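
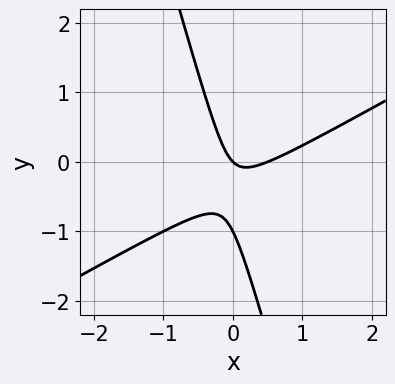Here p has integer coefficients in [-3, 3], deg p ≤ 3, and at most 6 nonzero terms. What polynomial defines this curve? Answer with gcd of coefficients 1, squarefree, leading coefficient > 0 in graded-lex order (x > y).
2*x^2 - 3*x*y - y^2 - x - y

First, deg p = 2. The shape is more complex than any degree-1 curve.
Next, reading off the gridlines: among the integer gridlines, it crosses the y-axis at y ∈ {-1, 0}; one x-axis crossing is at x = 0.
Finally, putting this together gives p.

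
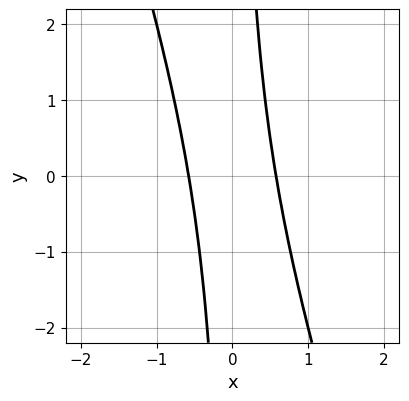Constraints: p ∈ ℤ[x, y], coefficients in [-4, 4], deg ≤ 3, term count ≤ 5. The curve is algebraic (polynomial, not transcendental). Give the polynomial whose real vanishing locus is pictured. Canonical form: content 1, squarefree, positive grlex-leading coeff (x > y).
First, deg p = 2.
Then, against the integer gridlines: no y-intercept at any integer in the box.
Finally, putting this together gives p.

3*x^2 + x*y - 1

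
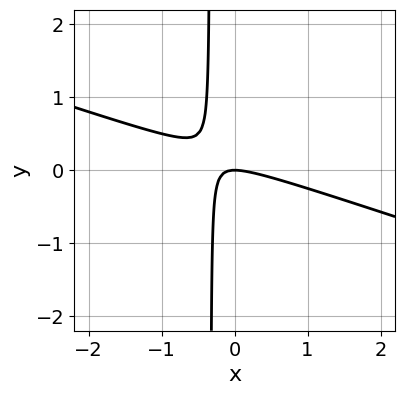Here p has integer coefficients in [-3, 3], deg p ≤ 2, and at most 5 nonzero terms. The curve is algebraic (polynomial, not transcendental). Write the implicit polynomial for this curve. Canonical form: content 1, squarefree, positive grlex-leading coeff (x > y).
x^2 + 3*x*y + y

(a) The degree is 2 — no degree-1 curve has this shape.
(b) Observable constraints: one y-axis crossing is at y = 0; it meets the x-axis at x = 0 (among the integer gridlines).
(c) Putting this together gives p.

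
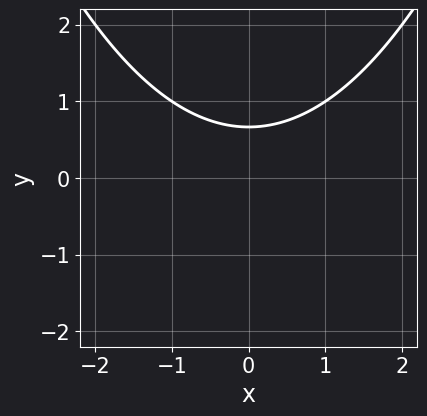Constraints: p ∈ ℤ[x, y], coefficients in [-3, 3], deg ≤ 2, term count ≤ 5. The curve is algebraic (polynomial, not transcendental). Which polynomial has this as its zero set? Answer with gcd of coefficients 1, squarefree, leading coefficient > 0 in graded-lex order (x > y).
1. Degree: the shape is more complex than any degree-1 curve, so deg p = 2.
2. Symmetries: it's symmetric under x → −x, forcing even powers of x.
3. From the axis intercepts and sections: it misses every integer gridline on the x-axis.
4. Together with the visible shape, these determine p as stated.

x^2 - 3*y + 2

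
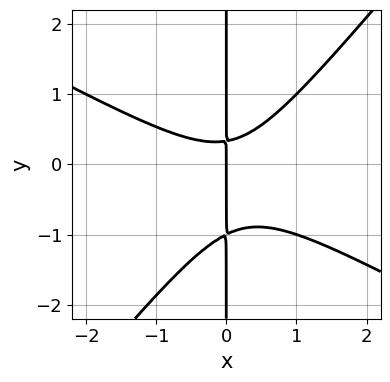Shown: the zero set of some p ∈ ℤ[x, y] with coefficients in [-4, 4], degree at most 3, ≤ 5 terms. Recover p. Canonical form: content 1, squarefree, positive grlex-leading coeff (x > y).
1. The degree is 3 — no degree-2 curve has this shape.
2. From the axis intercepts and sections: the visible y-axis segment lies entirely on the curve; it crosses the x-axis at the gridline x = 0.
3. Solving for integer coefficients yields p as stated.

2*x^3 + 2*x^2*y - 3*x*y^2 - 2*x*y + x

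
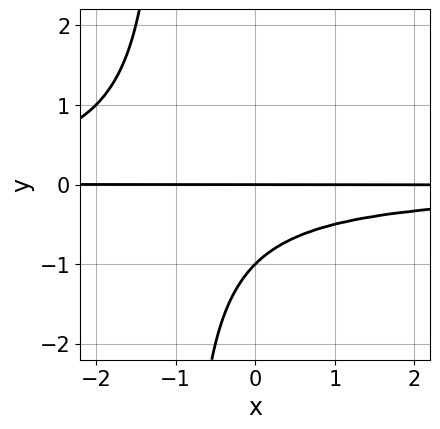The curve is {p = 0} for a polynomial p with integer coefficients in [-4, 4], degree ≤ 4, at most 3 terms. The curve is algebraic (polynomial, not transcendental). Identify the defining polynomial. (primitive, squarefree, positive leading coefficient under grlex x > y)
x*y^2 + y^2 + y

1. deg p = 3. No degree-2 curve has this shape.
2. Reading off the gridlines: every point of the x-axis in the box is on the curve; among the integer gridlines, it crosses the y-axis at y ∈ {-1, 0}.
3. The integer polynomial consistent with all of this is the stated p.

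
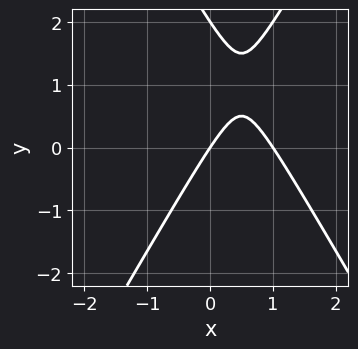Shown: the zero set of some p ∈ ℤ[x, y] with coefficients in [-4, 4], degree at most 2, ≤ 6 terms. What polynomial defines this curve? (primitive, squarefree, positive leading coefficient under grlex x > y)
3*x^2 - y^2 - 3*x + 2*y

First, the degree is 2 — no degree-1 curve has this shape.
Next, observable constraints: among the integer gridlines, it crosses the x-axis at x ∈ {0, 1}; among the integer gridlines, it crosses the y-axis at y ∈ {0, 2}.
Finally, assembling these constraints gives the stated polynomial.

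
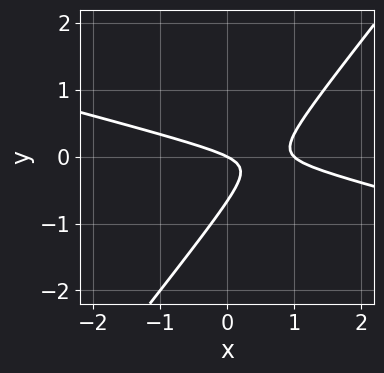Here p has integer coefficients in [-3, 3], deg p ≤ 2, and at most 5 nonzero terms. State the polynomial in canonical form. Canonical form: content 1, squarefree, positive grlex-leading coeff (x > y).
First, the degree is 2 — the shape is more complex than any degree-1 curve.
Then, checking where it meets the axes: among the integer gridlines, it crosses the x-axis at x ∈ {0, 1}; one y-axis crossing is at y = 0.
Finally, these observations pin down the coefficients.

x^2 + 3*x*y - 3*y^2 - x - 2*y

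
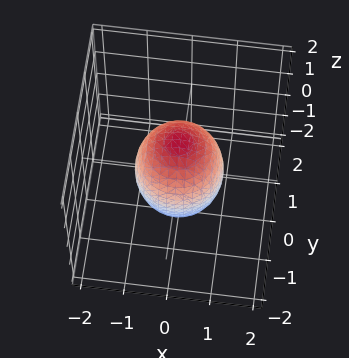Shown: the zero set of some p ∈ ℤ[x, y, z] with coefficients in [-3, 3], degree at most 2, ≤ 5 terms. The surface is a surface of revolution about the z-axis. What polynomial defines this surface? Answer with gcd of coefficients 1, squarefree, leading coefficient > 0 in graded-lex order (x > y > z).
1. deg p = 2.
2. Symmetries: rotational symmetry about the z-axis ⇒ p depends on x, y only through x² + y².
3. From the axis intercepts and sections: among the integer gridlines, it crosses the x-axis at x ∈ {-1, 1}; the y-axis gridline crossings are at y ∈ {-1, 1}; a circular section at z = 1 has radius between 0 and 1.
4. Matching integer coefficients to the picture gives p.

2*x^2 + 2*y^2 + z^2 - 2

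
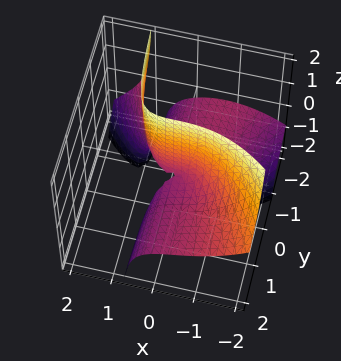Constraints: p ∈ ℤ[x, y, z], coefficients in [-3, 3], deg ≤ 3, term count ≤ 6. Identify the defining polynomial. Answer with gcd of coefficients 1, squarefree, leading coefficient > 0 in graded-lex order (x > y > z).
1. Degree: a generic line meets the surface in up to 3 points, so deg p = 3.
2. Observable constraints: it meets the y-axis at y = 0 (among the integer gridlines); one x-axis crossing is at x = 0; every point of the z-axis in the box is on the surface.
3. Solving for integer coefficients yields p as stated.

x^3 - 2*x*y*z + 2*y*z + y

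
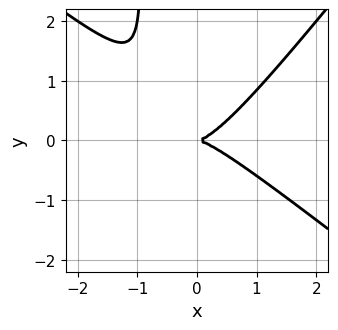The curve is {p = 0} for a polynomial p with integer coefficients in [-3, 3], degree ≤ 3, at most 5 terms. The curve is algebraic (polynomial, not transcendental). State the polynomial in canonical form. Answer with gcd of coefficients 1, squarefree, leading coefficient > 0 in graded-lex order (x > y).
2*x^3 + x^2*y - 2*x*y^2 - 2*y^2

deg p = 3.
From the axis intercepts and sections: it meets the y-axis at y = 0 (among the integer gridlines); it meets the x-axis at x = 0 (among the integer gridlines).
Putting this together gives p.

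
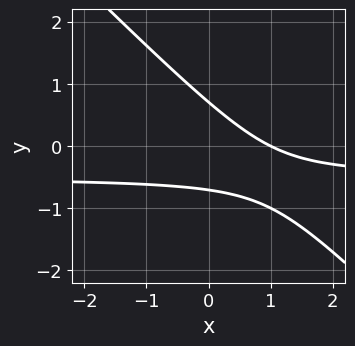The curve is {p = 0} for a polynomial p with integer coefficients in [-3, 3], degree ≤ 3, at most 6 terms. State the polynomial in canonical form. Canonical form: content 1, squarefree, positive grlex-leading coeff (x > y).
First, degree: the shape is more complex than any degree-1 curve, so deg p = 2.
Then, from the axis intercepts and sections: it meets the x-axis at x = 1 (among the integer gridlines).
Finally, putting this together gives p.

2*x*y + 2*y^2 + x - 1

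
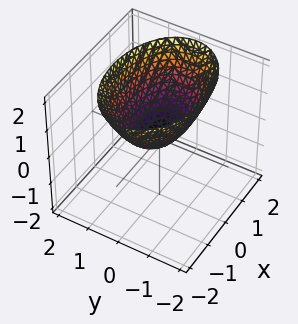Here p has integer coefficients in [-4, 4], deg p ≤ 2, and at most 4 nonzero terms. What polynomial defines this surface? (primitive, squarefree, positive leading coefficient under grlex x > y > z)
x^2 + 2*y^2 - 2*z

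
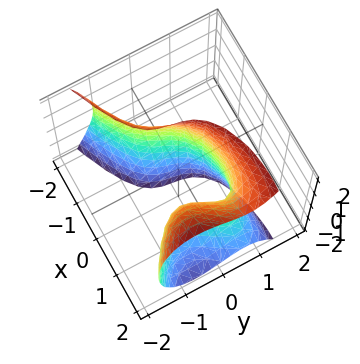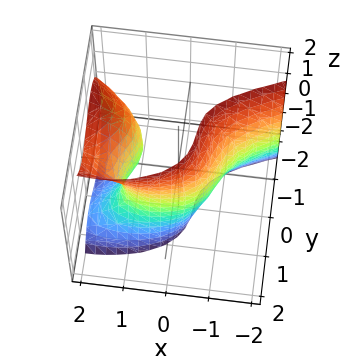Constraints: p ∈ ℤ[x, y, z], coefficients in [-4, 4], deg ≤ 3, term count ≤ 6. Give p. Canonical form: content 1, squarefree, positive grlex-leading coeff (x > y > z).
x*z^2 - 3*y^3 - 2*x^2 + 2*x*y + 2

(a) The degree is 3 — no degree-2 surface has this shape.
(b) Reading off the gridlines: the x-axis gridline crossings are at x ∈ {-1, 1}; the surface avoids every integer z-axis point in the box.
(c) Fitting integer coefficients to these (and the overall shape) gives p.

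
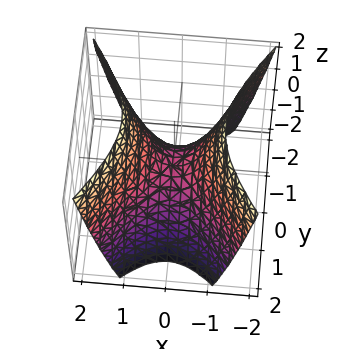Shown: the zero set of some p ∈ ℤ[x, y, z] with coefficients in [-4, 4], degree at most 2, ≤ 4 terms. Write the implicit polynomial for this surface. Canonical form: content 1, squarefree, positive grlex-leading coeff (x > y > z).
3*x^2 - 2*y^2 - 2*z

Degree: a saddle surface; a quadric, so deg p = 2.
Symmetries: the y ↦ −y reflection is a symmetry, so y appears only in even powers; it's symmetric under x → −x, forcing even powers of x.
Observable constraints: it meets the y-axis at y = 0 (among the integer gridlines); it meets the x-axis at x = 0 (among the integer gridlines); one z-axis crossing is at z = 0.
Assembling these constraints gives the stated polynomial.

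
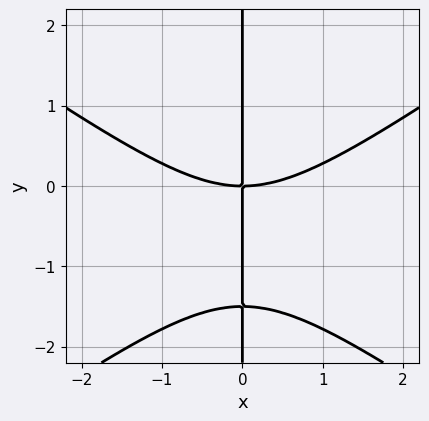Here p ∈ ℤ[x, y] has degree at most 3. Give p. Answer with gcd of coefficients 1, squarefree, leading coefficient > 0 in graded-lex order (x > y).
1. deg p = 3.
2. From the visible intercepts: the visible y-axis segment lies entirely on the curve; it crosses the x-axis at the gridline x = 0.
3. Assembling these constraints gives the stated polynomial.

x^3 - 2*x*y^2 - 3*x*y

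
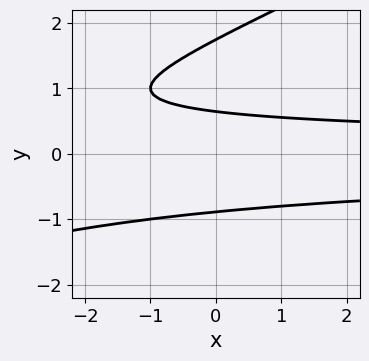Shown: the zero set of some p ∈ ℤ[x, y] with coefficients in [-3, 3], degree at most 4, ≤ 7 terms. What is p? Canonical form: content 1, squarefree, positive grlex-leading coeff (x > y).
(a) Degree: a generic line meets the curve in up to 3 points, so deg p = 3.
(b) Against the integer gridlines: the curve avoids every integer x-axis point in the box.
(c) Putting this together gives p.

x*y^2 - 2*y^3 + 3*y^2 + 2*y - 2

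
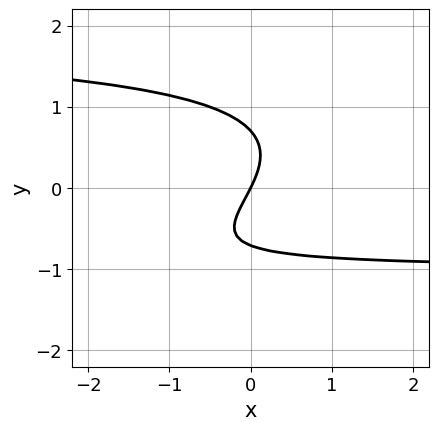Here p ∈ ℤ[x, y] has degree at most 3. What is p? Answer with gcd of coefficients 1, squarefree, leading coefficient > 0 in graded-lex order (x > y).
x*y^2 - 2*y^3 - x*y - 2*x + y

1. The degree is 3 — a generic line meets the curve in up to 3 points.
2. From the visible intercepts: it meets the x-axis at x = 0 (among the integer gridlines); it crosses the y-axis at the gridline y = 0.
3. The integer polynomial consistent with all of this is the stated p.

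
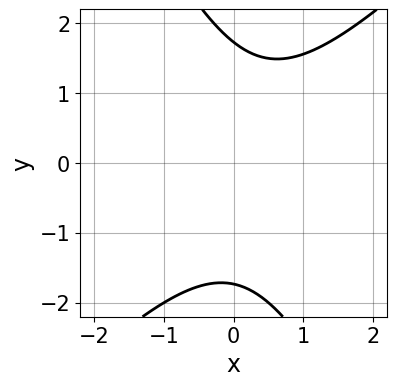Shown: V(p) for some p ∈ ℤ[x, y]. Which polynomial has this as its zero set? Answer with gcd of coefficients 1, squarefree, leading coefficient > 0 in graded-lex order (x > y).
First, deg p = 2.
Next, against the integer gridlines: the curve avoids every integer x-axis point in the box.
Finally, matching integer coefficients to the picture gives p.

2*x^2 - x*y - y^2 - x + 3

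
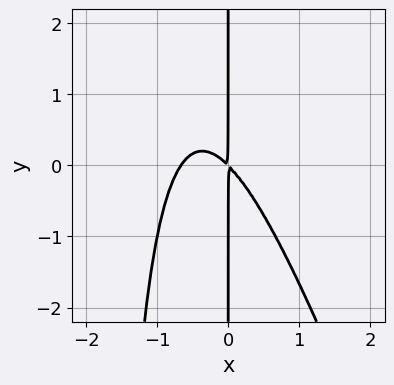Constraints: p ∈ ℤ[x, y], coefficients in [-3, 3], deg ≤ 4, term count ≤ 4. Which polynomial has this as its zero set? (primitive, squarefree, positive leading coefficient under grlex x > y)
deg p = 3. No degree-2 curve has this shape.
Reading off the gridlines: every point of the y-axis in the box is on the curve.
Together with the visible shape, these determine p as stated.

3*x^3 + x^2*y + 2*x^2 + 2*x*y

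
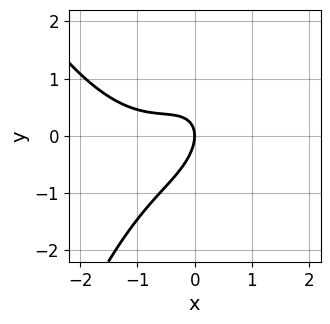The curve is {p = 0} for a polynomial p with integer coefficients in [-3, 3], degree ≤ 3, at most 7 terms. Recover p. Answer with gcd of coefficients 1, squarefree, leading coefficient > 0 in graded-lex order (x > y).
deg p = 3. A generic line meets the curve in up to 3 points.
Reading off the gridlines: one x-axis crossing is at x = 0; it meets the y-axis at y = 0 (among the integer gridlines).
Together with the visible shape, these determine p as stated.

2*x^3 + 3*x^2 - 3*x*y + 3*y^2 + 3*x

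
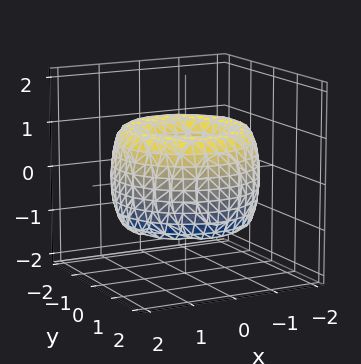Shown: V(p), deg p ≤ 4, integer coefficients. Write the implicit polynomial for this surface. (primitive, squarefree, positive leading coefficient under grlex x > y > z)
x^4 + 2*x^2*y^2 + y^4 - 3*x^2 - 3*y^2 + z^2 + 1

The degree is 4 — no degree-3 surface has this shape.
Symmetries: rotational symmetry about the z-axis ⇒ p depends on x, y only through x² + y².
From the axis intercepts and sections: it misses every integer gridline on the z-axis; a circular section at z = 0 has radius between 0 and 1.
The integer polynomial consistent with all of this is the stated p.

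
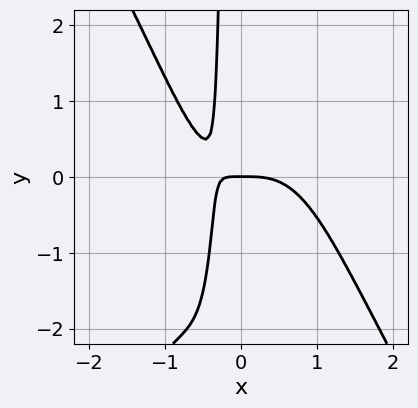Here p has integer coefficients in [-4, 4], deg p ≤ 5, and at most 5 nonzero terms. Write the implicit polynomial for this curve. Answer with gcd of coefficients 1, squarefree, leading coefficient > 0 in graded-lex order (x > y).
3*x^4 - x^2*y^2 + x^2*y + 3*x*y + y

Degree: a generic line meets the curve in up to 4 points, so deg p = 4.
From the visible intercepts: it meets the x-axis at x = 0 (among the integer gridlines); it crosses the y-axis at the gridline y = 0.
The integer polynomial consistent with all of this is the stated p.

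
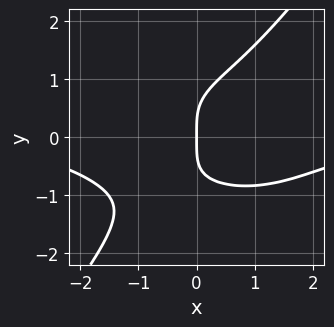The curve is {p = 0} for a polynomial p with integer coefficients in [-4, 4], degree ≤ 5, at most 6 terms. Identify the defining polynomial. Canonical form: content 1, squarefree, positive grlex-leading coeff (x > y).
(a) deg p = 4.
(b) From the axis intercepts and sections: it meets the x-axis at x = 0 (among the integer gridlines); it meets the y-axis at y = 0 (among the integer gridlines).
(c) Solving for integer coefficients yields p as stated.

x^3*y + 2*x*y^3 - 2*y^4 + 3*x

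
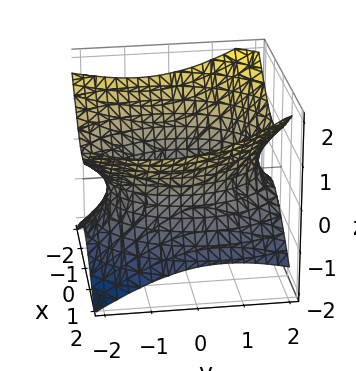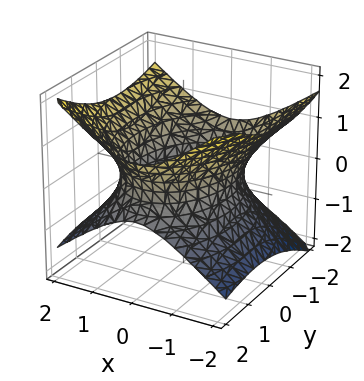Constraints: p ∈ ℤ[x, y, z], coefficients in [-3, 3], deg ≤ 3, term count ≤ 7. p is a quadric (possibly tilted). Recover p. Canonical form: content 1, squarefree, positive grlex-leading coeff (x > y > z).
2*x^2 + y^2 + y*z - 3*z^2 - 3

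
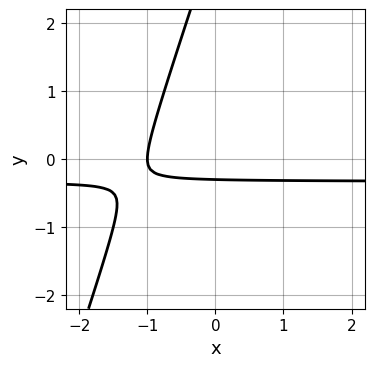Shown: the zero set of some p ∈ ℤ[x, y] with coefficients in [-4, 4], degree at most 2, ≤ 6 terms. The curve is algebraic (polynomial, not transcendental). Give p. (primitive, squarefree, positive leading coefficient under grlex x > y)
1. Degree: no degree-1 curve has this shape, so deg p = 2.
2. From the visible intercepts: it meets the x-axis at x = -1 (among the integer gridlines).
3. Putting this together gives p.

3*x*y - y^2 + x + 3*y + 1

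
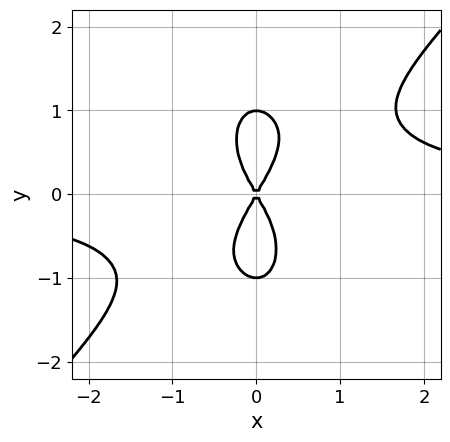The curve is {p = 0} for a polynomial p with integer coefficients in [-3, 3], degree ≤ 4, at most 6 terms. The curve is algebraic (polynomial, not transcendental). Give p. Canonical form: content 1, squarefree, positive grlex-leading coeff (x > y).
3*x^3*y - 2*x^2*y^2 - y^4 - 3*x^2 + y^2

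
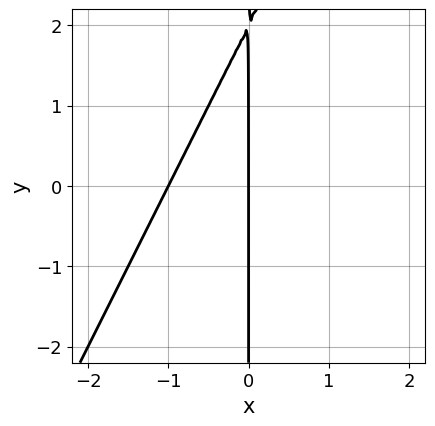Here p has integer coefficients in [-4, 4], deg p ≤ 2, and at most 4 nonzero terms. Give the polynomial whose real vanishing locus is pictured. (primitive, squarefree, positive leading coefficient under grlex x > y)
Degree: a generic line meets the curve in up to 2 points, so deg p = 2.
From the visible intercepts: every point of the y-axis in the box is on the curve; the x-axis gridline crossings are at x ∈ {-1, 0}.
Putting this together gives p.

2*x^2 - x*y + 2*x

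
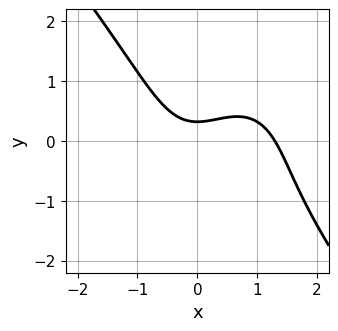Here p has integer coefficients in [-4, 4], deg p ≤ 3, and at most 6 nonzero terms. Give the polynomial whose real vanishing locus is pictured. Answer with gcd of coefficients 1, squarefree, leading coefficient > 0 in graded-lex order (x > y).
2*x^3 + y^3 - 2*x^2 + 3*y - 1

The degree is 3 — no degree-2 curve has this shape.
The integer polynomial consistent with all of this is the stated p.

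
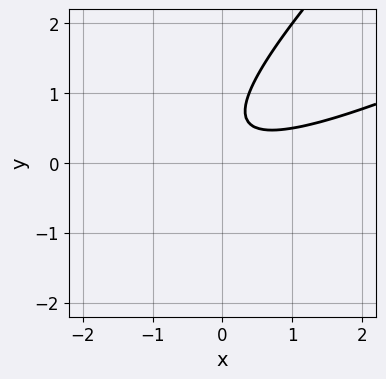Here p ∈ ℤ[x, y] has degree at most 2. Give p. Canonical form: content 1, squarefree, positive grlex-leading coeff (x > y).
x^2 - 3*x*y + 2*y^2 - 2*y + 1

Degree: the shape is more complex than any degree-1 curve, so deg p = 2.
From the axis intercepts and sections: the curve avoids every integer x-axis point in the box; it misses every integer gridline on the y-axis.
Solving for integer coefficients yields p as stated.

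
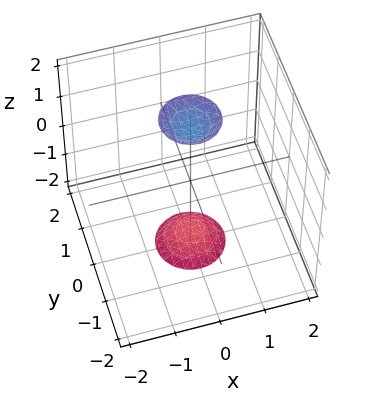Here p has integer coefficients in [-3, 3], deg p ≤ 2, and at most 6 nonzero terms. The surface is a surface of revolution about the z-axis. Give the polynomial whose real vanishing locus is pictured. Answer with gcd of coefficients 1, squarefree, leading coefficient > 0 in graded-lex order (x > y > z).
3*x^2 + 3*y^2 - z^2 + 3

First, the picture has 2 separate pieces.
Next, degree: a generic line meets the surface in up to 2 points, so deg p = 2.
Then, by symmetry, every cross-section ⟂ z is a circle, so x, y appear only via x² + y².
Then, from the visible intercepts: the surface avoids every integer x-axis point in the box; it misses every integer gridline on the y-axis; a circular section at z = -2 has radius between 0 and 1.
Finally, putting this together gives p.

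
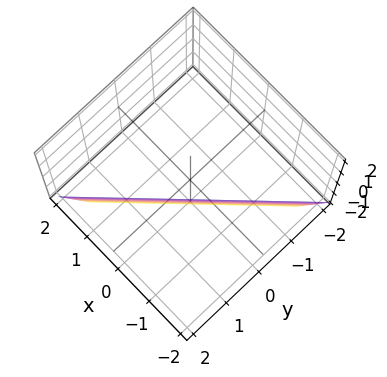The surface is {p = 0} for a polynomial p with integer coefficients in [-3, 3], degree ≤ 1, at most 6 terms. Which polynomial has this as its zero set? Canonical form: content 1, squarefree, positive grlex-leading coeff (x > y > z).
3*x - 3*y + z + 2

First, deg p = 1. Every cross-section is a straight line — this is a plane.
Then, observable constraints: it crosses the z-axis at the gridline z = -2.
Finally, fitting integer coefficients to these (and the overall shape) gives p.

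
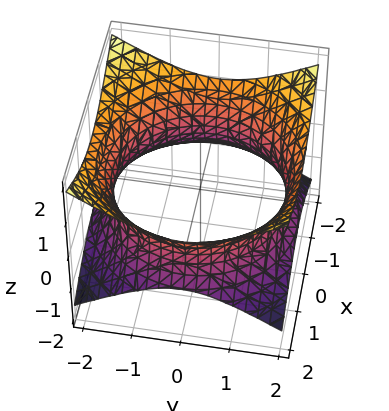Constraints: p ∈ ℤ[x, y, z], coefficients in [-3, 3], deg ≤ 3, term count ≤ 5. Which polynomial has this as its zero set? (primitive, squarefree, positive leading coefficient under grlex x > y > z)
x^2 + y^2 - 2*z^2 - 3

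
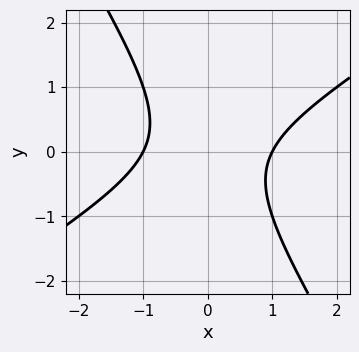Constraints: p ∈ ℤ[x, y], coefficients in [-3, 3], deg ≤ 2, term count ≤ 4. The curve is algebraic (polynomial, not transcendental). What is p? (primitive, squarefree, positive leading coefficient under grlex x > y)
x^2 - x*y - y^2 - 1

The degree is 2 — the shape is more complex than any degree-1 curve.
Against the integer gridlines: among the integer gridlines, it crosses the x-axis at x ∈ {-1, 1}; the curve avoids every integer y-axis point in the box.
Together with the visible shape, these determine p as stated.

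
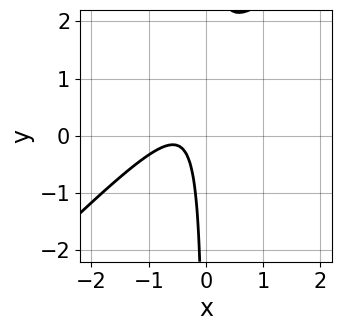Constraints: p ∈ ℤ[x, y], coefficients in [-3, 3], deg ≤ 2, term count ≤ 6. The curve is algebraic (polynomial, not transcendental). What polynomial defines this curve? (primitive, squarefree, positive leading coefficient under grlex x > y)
deg p = 2. A generic line meets the curve in up to 2 points.
Observable constraints: no x-intercept at any integer in the box; no y-intercept at any integer in the box.
Assembling these constraints gives the stated polynomial.

3*x^2 - 3*x*y + 3*x + 1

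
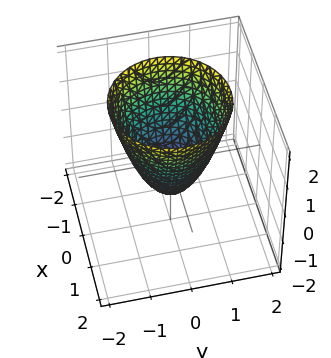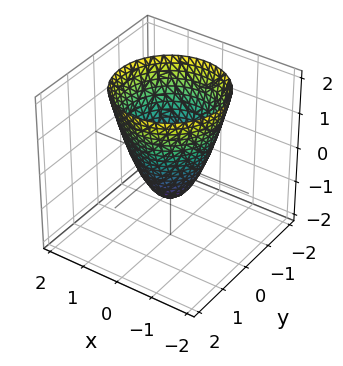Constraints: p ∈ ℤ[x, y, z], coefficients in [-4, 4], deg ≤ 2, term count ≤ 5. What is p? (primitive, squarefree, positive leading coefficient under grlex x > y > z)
(a) Degree: a generic line meets the surface in up to 2 points, so deg p = 2.
(b) Symmetries: the z-axis is an axis of rotation, so x and y enter only as x² + y².
(c) From the axis intercepts and sections: one z-axis crossing is at z = -1; a circular section at z = 2 has radius between 1 and 2.
(d) Matching integer coefficients to the picture gives p.

3*x^2 + 3*y^2 - 2*z - 2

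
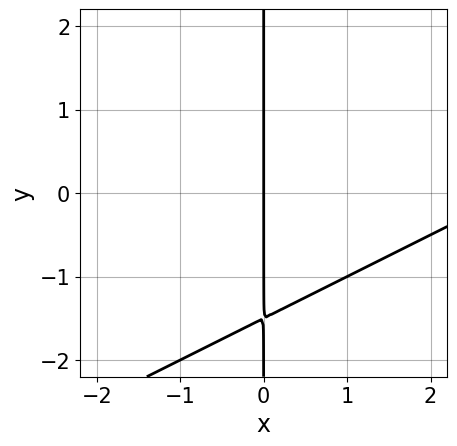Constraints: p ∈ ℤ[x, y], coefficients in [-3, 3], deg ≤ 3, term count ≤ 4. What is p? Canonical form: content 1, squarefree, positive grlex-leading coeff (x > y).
The degree is 2 — the shape is more complex than any degree-1 curve.
From the axis intercepts and sections: every point of the y-axis in the box is on the curve; one x-axis crossing is at x = 0.
The integer polynomial consistent with all of this is the stated p.

x^2 - 2*x*y - 3*x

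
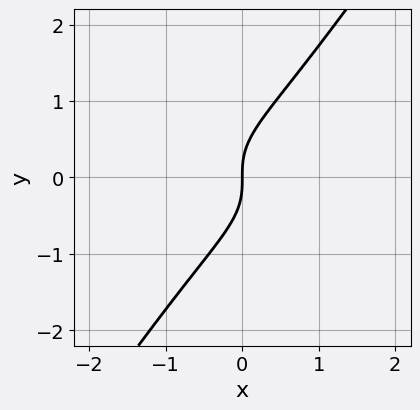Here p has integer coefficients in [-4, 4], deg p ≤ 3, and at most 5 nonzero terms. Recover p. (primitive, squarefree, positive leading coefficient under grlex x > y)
The degree is 3 — no degree-2 curve has this shape.
Checking where it meets the axes: it meets the x-axis at x = 0 (among the integer gridlines); one y-axis crossing is at y = 0.
These observations pin down the coefficients.

2*x^2*y + 3*x*y^2 - 3*y^3 + 3*x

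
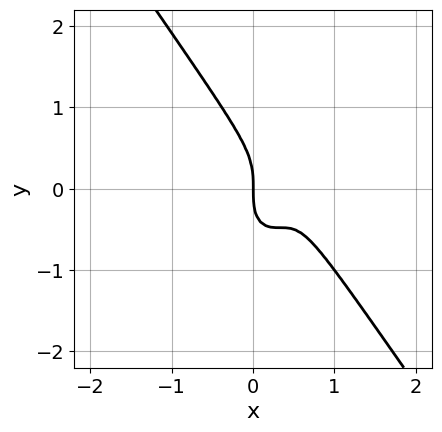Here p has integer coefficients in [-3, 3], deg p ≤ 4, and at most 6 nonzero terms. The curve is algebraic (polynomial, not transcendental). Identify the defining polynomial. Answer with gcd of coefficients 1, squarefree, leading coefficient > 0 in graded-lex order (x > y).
(a) Degree: no degree-2 curve has this shape, so deg p = 3.
(b) From the visible intercepts: it crosses the y-axis at the gridline y = 0; one x-axis crossing is at x = 0.
(c) Solving for integer coefficients yields p as stated.

3*x^3 + y^3 - 3*x^2 + x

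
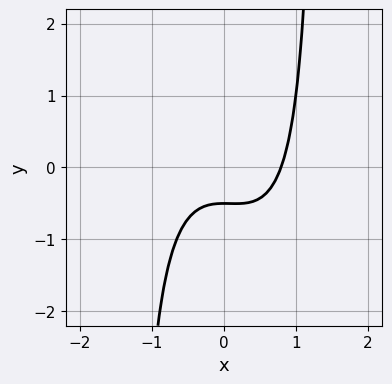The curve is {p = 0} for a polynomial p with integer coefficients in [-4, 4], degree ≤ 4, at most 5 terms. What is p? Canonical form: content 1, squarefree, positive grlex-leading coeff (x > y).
2*x^3 + x^2*y - 2*y - 1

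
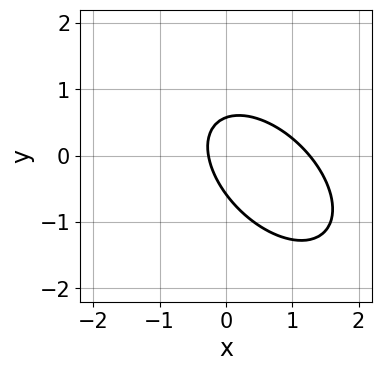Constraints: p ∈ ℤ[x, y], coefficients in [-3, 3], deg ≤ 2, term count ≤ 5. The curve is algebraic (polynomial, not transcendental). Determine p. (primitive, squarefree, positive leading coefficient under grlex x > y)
3*x^2 + 3*x*y + 3*y^2 - 3*x - 1

(a) deg p = 2. No degree-1 curve has this shape.
(b) Putting this together gives p.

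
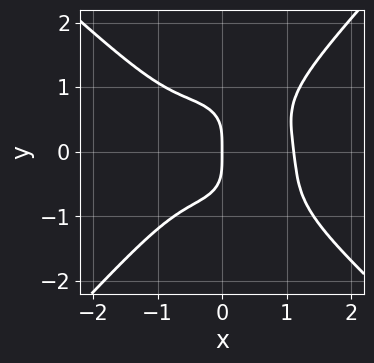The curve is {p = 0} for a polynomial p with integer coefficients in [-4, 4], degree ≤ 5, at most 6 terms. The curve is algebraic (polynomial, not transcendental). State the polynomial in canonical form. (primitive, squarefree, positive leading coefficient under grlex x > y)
3*x^4 + x^3*y - 3*y^4 - x^2 - 3*x

The degree is 4 — a generic line meets the curve in up to 4 points.
From the visible intercepts: it crosses the x-axis at the gridline x = 0; one y-axis crossing is at y = 0.
Solving for integer coefficients yields p as stated.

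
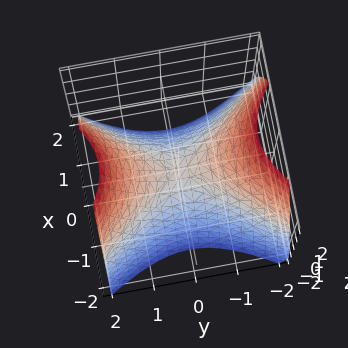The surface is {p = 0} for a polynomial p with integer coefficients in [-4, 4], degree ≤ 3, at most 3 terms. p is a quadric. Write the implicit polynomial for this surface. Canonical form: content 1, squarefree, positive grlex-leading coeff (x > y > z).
3*x^2 - 2*y^2 + 3*z

deg p = 2. A saddle surface; a quadric.
Symmetries: mirror symmetry y ↦ −y ⇒ only even powers of y; mirror symmetry x ↦ −x ⇒ only even powers of x.
Checking where it meets the axes: one z-axis crossing is at z = 0; it crosses the x-axis at the gridline x = 0; it crosses the y-axis at the gridline y = 0.
Matching integer coefficients to the picture gives p.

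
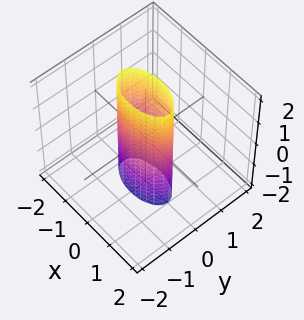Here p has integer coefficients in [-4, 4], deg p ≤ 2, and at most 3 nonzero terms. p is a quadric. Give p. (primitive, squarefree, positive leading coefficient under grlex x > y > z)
(a) deg p = 2.
(b) Symmetries: the y ↦ −y reflection is a symmetry, so y appears only in even powers; the z ↦ −z reflection is a symmetry, so z appears only in even powers; the x ↦ −x reflection is a symmetry, so x appears only in even powers.
(c) From the visible intercepts: among the integer gridlines, it crosses the x-axis at x ∈ {-1, 1}; it misses every integer gridline on the z-axis.
(d) Assembling these constraints gives the stated polynomial.

x^2 + 3*y^2 - 1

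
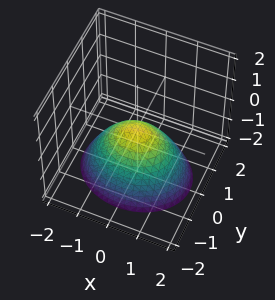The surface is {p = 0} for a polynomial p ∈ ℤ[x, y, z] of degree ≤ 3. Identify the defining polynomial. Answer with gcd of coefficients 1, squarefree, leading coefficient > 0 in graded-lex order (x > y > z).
(a) The degree is 2 — a single bowl opening along one axis; a quadric.
(b) Symmetries: mirror symmetry y ↦ −y ⇒ only even powers of y; the x ↦ −x reflection is a symmetry, so x appears only in even powers.
(c) Against the integer gridlines: it crosses the z-axis at the gridline z = 0; it crosses the y-axis at the gridline y = 0.
(d) The integer polynomial consistent with all of this is the stated p.

2*x^2 + 3*y^2 + 3*z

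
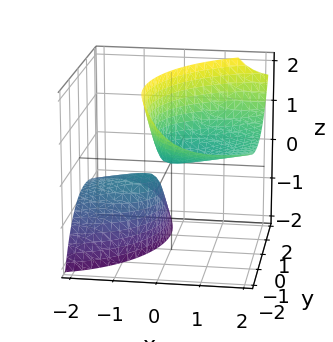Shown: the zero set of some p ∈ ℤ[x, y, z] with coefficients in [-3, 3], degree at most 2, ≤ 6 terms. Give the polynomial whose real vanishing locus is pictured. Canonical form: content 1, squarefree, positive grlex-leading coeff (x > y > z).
x^2 - 3*x*z + y^2 + y*z - z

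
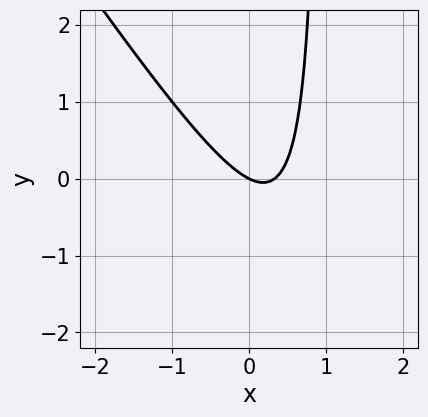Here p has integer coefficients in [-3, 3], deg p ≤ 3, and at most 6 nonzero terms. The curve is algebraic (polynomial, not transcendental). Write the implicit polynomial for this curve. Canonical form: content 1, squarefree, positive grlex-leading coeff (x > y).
3*x^2 + 2*x*y - x - 2*y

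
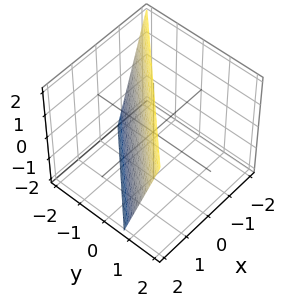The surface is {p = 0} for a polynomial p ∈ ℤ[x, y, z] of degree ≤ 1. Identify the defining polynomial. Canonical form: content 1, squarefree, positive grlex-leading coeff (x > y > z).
First, deg p = 1. The surface is flat (a plane).
Then, checking where it meets the axes: one z-axis crossing is at z = 2.
Finally, the integer polynomial consistent with all of this is the stated p.

3*x - 3*y + z - 2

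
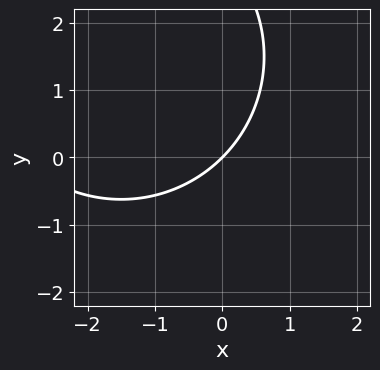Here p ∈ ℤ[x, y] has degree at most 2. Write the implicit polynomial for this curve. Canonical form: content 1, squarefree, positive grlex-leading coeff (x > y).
Degree: the shape is more complex than any degree-1 curve, so deg p = 2.
From the visible intercepts: it crosses the x-axis at the gridline x = 0; one y-axis crossing is at y = 0.
Putting this together gives p.

x^2 + y^2 + 3*x - 3*y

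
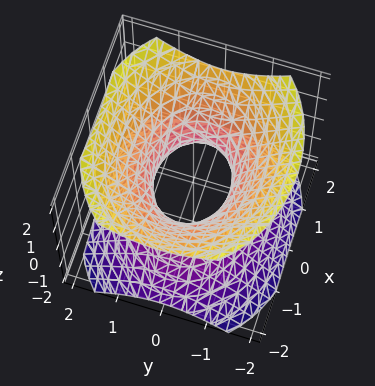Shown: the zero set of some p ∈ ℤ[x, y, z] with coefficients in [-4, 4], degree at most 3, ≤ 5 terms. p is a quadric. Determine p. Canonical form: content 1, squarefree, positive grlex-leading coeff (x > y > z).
2*x^2 + 3*y^2 - 3*z^2 - 2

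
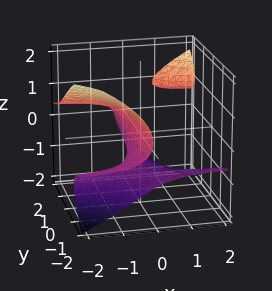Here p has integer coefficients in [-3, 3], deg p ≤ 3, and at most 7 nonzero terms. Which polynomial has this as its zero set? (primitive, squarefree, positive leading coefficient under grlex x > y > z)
3*x*y*z - 3*z^3 - 3*x + z - 1

(a) I count 2 distinct pieces. Treating them together as one polynomial.
(b) Degree: no degree-2 surface has this shape, so deg p = 3.
(c) Checking where it meets the axes: no y-intercept at any integer in the box.
(d) Matching integer coefficients to the picture gives p.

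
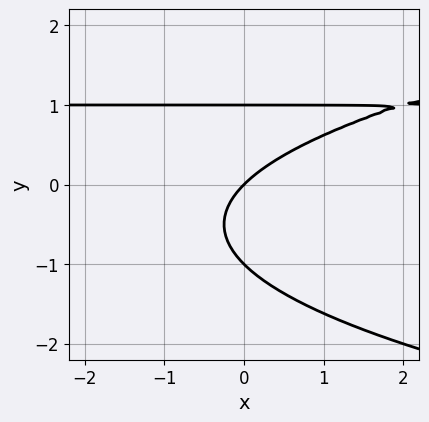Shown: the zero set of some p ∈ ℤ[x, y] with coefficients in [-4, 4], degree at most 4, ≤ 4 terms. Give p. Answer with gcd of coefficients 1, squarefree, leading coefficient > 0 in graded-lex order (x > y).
y^3 - x*y + x - y

(a) Degree: the shape is more complex than any degree-2 curve, so deg p = 3.
(b) Checking where it meets the axes: among the integer gridlines, it crosses the y-axis at y ∈ {-1, 0, 1}; it meets the x-axis at x = 0 (among the integer gridlines).
(c) Fitting integer coefficients to these (and the overall shape) gives p.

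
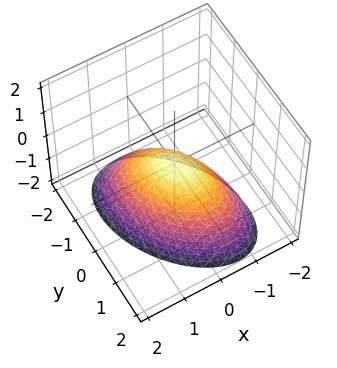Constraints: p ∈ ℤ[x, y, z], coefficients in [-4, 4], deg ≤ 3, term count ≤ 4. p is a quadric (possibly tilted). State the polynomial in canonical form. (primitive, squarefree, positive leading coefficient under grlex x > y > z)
3*x^2 + 2*x*y + 2*y^2 + 3*z

deg p = 2.
Observable constraints: one z-axis crossing is at z = 0; one y-axis crossing is at y = 0; it meets the x-axis at x = 0 (among the integer gridlines).
The integer polynomial consistent with all of this is the stated p.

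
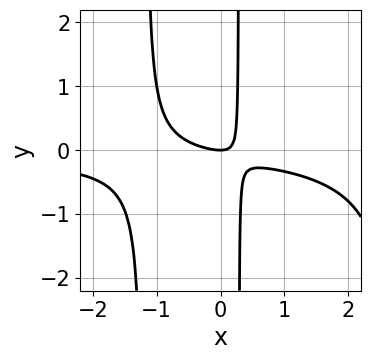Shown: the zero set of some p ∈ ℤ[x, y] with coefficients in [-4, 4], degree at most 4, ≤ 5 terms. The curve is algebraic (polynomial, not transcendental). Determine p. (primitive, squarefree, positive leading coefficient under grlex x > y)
The degree is 4 — no degree-3 curve has this shape.
From the axis intercepts and sections: it meets the x-axis at x = 0 (among the integer gridlines); it crosses the y-axis at the gridline y = 0.
Together with the visible shape, these determine p as stated.

x^3*y - 2*x^2*y - x^2 - 3*x*y + y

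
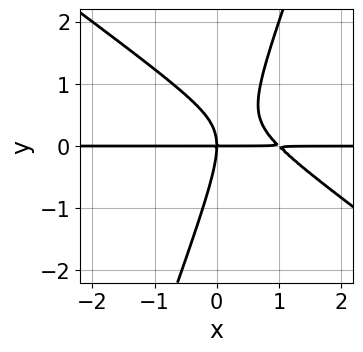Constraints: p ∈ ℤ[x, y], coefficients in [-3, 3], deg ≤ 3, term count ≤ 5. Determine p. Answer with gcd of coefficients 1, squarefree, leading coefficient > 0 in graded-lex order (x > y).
(a) deg p = 3. The shape is more complex than any degree-2 curve.
(b) Checking where it meets the axes: one y-axis crossing is at y = 0; every point of the x-axis in the box is on the curve.
(c) Putting this together gives p.

2*x^2*y + 2*x*y^2 - y^3 - 2*x*y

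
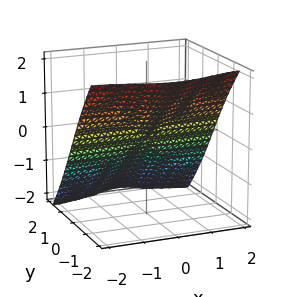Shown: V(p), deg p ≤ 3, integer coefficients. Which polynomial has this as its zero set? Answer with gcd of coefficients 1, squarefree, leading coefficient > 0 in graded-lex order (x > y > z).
3*x^2*y + 2*x^2*z + 2*y^3 + 2*y^2*z

(a) The degree is 3 — the shape is more complex than any degree-2 surface.
(b) Checking where it meets the axes: every point of the z-axis in the box is on the surface; the visible x-axis segment lies entirely on the surface.
(c) These observations pin down the coefficients.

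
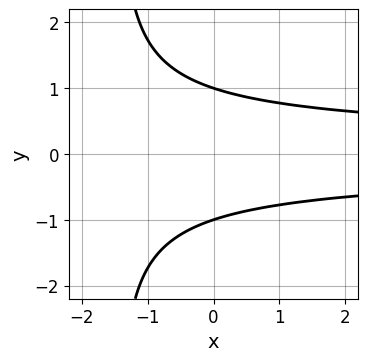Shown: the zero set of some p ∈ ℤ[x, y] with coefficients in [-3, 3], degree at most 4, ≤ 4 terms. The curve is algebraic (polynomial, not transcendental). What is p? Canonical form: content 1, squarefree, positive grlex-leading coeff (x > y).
2*x*y^2 + 3*y^2 - 3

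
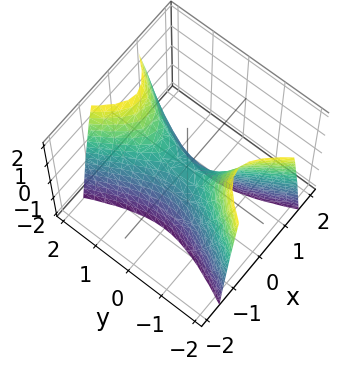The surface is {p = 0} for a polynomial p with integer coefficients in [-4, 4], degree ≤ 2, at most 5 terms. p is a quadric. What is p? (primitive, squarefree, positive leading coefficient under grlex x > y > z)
First, the degree is 2 — a saddle surface; a quadric.
Then, symmetries: the y ↦ −y reflection is a symmetry, so y appears only in even powers; it's symmetric under x → −x, forcing even powers of x.
Next, from the visible intercepts: it meets the y-axis at y = 0 (among the integer gridlines); it crosses the x-axis at the gridline x = 0.
Finally, matching integer coefficients to the picture gives p.

3*x^2 - y^2 + z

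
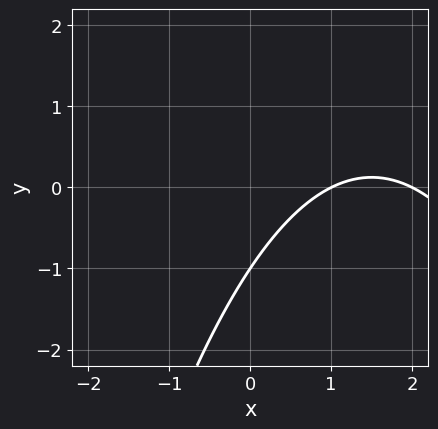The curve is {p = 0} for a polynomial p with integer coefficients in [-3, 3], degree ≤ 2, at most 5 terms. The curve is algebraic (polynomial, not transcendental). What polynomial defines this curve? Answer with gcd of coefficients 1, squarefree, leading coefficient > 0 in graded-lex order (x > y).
x^2 - 3*x + 2*y + 2

1. The degree is 2 — a generic line meets the curve in up to 2 points.
2. Reading off the gridlines: it meets the y-axis at y = -1 (among the integer gridlines); the x-axis gridline crossings are at x ∈ {1, 2}.
3. Assembling these constraints gives the stated polynomial.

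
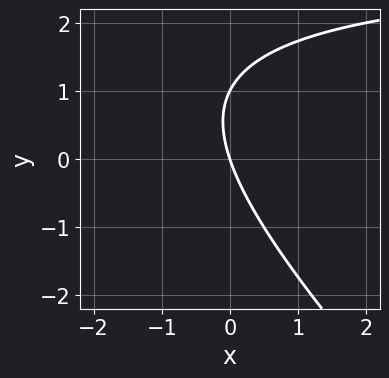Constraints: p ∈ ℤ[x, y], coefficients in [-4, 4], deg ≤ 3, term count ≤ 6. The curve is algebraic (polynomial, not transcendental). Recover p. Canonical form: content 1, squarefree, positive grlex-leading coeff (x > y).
The degree is 2 — a generic line meets the curve in up to 2 points.
Reading off the gridlines: it crosses the x-axis at the gridline x = 0; the y-axis gridline crossings are at y ∈ {0, 1}.
These observations pin down the coefficients.

x*y + y^2 - 3*x - y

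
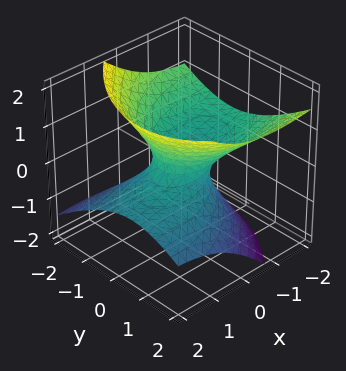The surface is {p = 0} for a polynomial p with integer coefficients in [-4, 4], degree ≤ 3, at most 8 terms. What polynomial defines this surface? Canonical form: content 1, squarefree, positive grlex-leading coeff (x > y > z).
x^2 - x*y + 3*x*z + 2*y^2 - 3*z^2 - 1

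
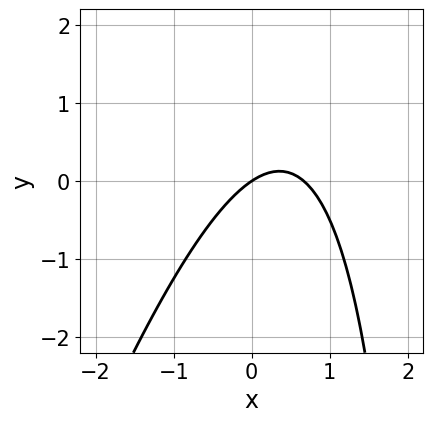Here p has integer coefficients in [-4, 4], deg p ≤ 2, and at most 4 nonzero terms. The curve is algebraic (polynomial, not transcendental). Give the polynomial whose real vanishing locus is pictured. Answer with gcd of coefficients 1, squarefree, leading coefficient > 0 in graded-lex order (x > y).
3*x^2 - x*y - 2*x + 3*y

1. The degree is 2 — the shape is more complex than any degree-1 curve.
2. From the visible intercepts: it crosses the x-axis at the gridline x = 0; one y-axis crossing is at y = 0.
3. The integer polynomial consistent with all of this is the stated p.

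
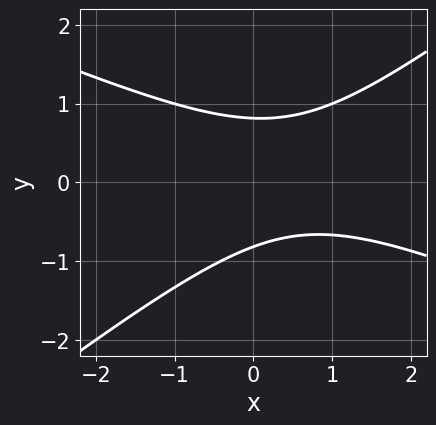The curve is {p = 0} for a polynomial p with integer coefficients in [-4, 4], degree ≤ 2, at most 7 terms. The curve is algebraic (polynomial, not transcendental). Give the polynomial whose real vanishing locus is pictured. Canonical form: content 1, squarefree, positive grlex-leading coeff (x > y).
(a) The degree is 2 — a generic line meets the curve in up to 2 points.
(b) Checking where it meets the axes: the curve avoids every integer x-axis point in the box.
(c) Together with the visible shape, these determine p as stated.

x^2 + x*y - 3*y^2 - x + 2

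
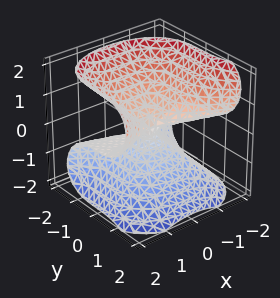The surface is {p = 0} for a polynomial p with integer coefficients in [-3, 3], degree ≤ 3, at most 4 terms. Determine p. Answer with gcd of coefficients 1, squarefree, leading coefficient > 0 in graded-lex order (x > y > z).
1. The degree is 3 — the shape is more complex than any degree-2 surface.
2. Observable constraints: it crosses the z-axis at the gridline z = 0; the visible x-axis segment lies entirely on the surface.
3. Fitting integer coefficients to these (and the overall shape) gives p.

x^2*z - y^3 - z^3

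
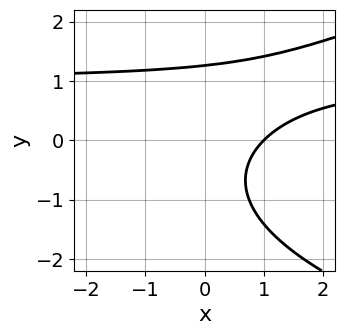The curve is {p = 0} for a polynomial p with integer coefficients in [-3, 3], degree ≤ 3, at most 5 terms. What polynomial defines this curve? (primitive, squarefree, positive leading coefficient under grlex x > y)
First, the degree is 3 — the shape is more complex than any degree-2 curve.
Then, from the axis intercepts and sections: it crosses the x-axis at the gridline x = 1.
Finally, assembling these constraints gives the stated polynomial.

y^3 - 2*x*y + 2*x - 2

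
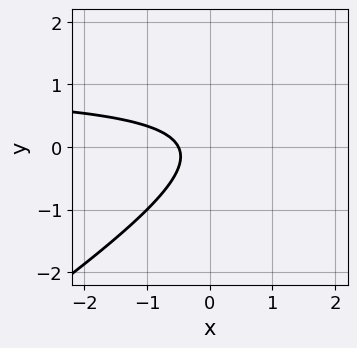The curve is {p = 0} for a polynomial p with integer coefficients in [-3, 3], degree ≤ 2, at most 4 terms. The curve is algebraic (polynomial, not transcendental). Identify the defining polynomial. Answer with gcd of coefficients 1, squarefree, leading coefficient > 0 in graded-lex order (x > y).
First, the degree is 2 — a generic line meets the curve in up to 2 points.
Then, against the integer gridlines: the curve avoids every integer y-axis point in the box.
Finally, assembling these constraints gives the stated polynomial.

2*x*y - 3*y^2 - 2*x - 1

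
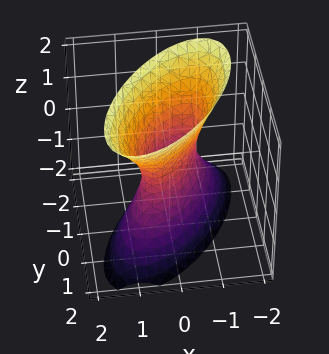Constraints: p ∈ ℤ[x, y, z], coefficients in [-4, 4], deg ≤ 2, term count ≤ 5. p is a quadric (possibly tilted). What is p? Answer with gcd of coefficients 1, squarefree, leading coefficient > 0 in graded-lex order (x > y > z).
3*x^2 - 3*x*y + 2*y^2 - z^2 - 1

1. Degree: no degree-1 surface has this shape, so deg p = 2.
2. Reading off the gridlines: no z-intercept at any integer in the box.
3. Solving for integer coefficients yields p as stated.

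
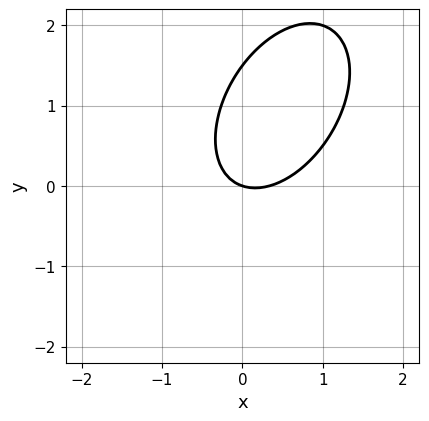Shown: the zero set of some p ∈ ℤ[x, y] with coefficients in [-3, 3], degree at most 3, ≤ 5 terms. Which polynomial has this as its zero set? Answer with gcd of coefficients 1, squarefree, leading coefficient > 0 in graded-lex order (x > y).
3*x^2 - 2*x*y + 2*y^2 - x - 3*y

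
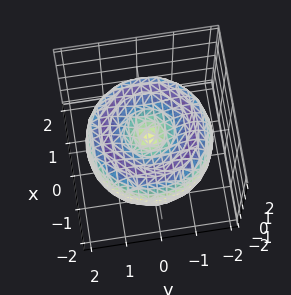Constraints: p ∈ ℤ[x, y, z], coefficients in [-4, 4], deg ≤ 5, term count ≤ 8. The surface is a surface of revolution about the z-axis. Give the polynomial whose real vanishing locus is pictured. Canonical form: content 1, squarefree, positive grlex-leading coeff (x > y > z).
(a) The degree is 4 — no degree-3 surface has this shape.
(b) By symmetry, the surface is invariant under rotation about z: p = q(x² + y², z).
(c) From the axis intercepts and sections: a circular section at z = 0 has radius between 1 and 2; it crosses the y-axis at the gridline y = 0.
(d) Putting this together gives p.

x^4 + 2*x^2*y^2 + y^4 - 3*x^2 - 3*y^2 + 2*z^2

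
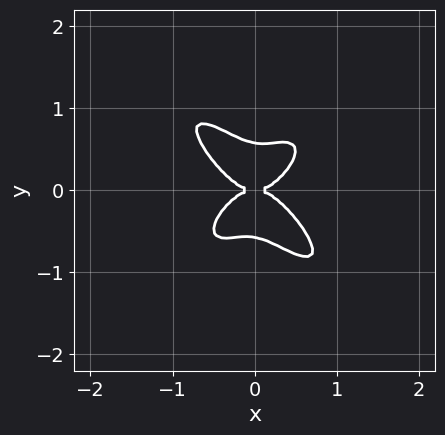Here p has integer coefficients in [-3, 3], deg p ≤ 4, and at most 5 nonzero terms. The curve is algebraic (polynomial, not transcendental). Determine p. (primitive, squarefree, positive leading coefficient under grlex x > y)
First, the degree is 4 — no degree-3 curve has this shape.
Next, from the axis intercepts and sections: it crosses the x-axis at the gridline x = 0; it crosses the y-axis at the gridline y = 0.
Finally, together with the visible shape, these determine p as stated.

3*x^4 - 3*x^2*y^2 + x*y^3 + 3*y^4 - y^2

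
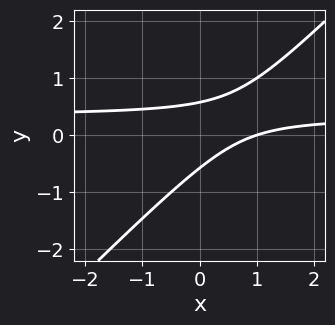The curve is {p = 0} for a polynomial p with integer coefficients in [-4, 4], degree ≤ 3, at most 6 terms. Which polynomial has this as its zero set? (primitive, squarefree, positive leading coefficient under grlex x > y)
(a) The degree is 2 — the shape is more complex than any degree-1 curve.
(b) From the visible intercepts: it meets the x-axis at x = 1 (among the integer gridlines).
(c) Solving for integer coefficients yields p as stated.

3*x*y - 3*y^2 - x + 1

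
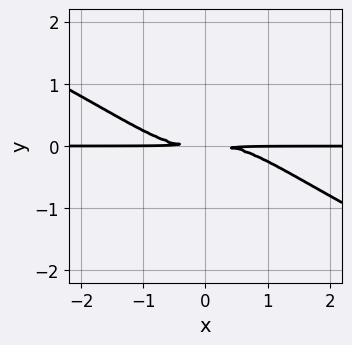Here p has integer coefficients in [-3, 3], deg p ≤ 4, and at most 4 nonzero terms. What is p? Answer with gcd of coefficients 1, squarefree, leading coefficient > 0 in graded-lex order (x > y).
x^3*y + 2*x^2*y^2 + 2*y^2

(a) Degree: the shape is more complex than any degree-3 curve, so deg p = 4.
(b) From the axis intercepts and sections: every point of the x-axis in the box is on the curve.
(c) These observations pin down the coefficients.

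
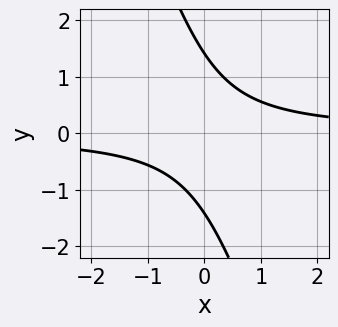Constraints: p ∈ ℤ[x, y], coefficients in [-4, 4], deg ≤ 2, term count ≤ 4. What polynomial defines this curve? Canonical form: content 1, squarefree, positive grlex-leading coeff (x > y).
3*x*y + y^2 - 2

First, deg p = 2.
Next, from the visible intercepts: no x-intercept at any integer in the box.
Finally, assembling these constraints gives the stated polynomial.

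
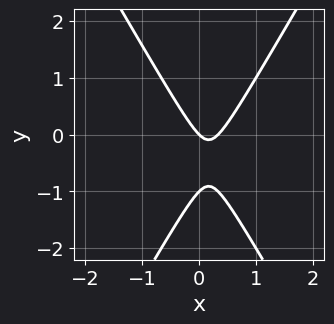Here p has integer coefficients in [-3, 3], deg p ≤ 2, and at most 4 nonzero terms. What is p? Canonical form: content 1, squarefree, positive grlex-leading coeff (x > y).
First, deg p = 2. A generic line meets the curve in up to 2 points.
Next, from the axis intercepts and sections: one x-axis crossing is at x = 0; the y-axis gridline crossings are at y ∈ {-1, 0}.
Finally, assembling these constraints gives the stated polynomial.

3*x^2 - y^2 - x - y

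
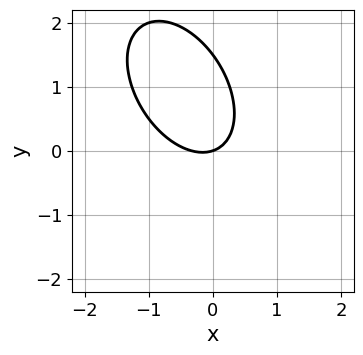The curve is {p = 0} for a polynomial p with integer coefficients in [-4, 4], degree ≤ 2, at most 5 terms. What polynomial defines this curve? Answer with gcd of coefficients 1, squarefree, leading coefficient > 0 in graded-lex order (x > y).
3*x^2 + 2*x*y + 2*y^2 + x - 3*y

(a) deg p = 2.
(b) Checking where it meets the axes: it meets the y-axis at y = 0 (among the integer gridlines); one x-axis crossing is at x = 0.
(c) Fitting integer coefficients to these (and the overall shape) gives p.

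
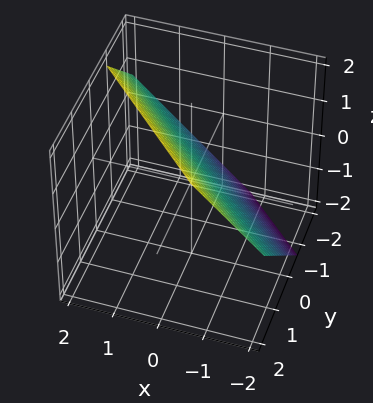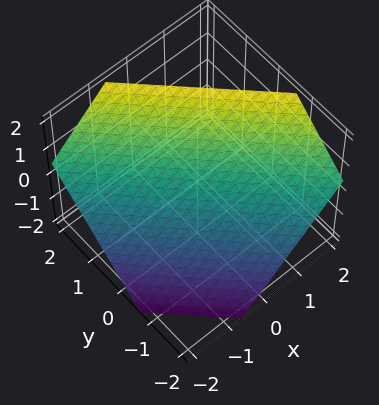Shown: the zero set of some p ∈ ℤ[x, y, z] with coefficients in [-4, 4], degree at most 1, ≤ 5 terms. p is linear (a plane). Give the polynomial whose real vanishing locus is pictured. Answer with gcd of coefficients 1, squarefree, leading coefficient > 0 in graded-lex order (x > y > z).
The degree is 1 — every cross-section is a straight line — this is a plane.
Matching integer coefficients to the picture gives p.

3*x + 3*y - 3*z + 2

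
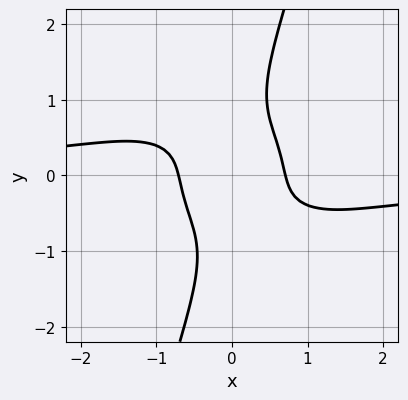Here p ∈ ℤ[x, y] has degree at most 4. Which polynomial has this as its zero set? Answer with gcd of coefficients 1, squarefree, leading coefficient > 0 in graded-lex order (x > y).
(a) deg p = 4. A generic line meets the curve in up to 4 points.
(b) From the axis intercepts and sections: the curve avoids every integer y-axis point in the box.
(c) These observations pin down the coefficients.

2*x^3*y + 3*x*y^3 - y^4 + 2*x^2 - 1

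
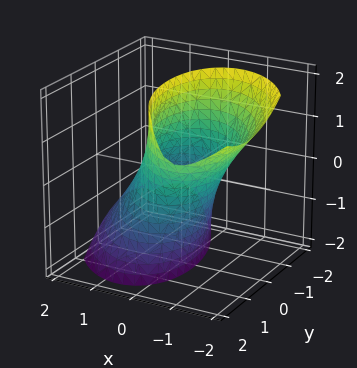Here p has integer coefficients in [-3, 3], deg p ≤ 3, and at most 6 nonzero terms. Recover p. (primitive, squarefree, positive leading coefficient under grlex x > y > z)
First, the degree is 2 — a generic line meets the surface in up to 2 points.
Next, from the visible intercepts: it misses every integer gridline on the z-axis; among the integer gridlines, it crosses the x-axis at x ∈ {-1, 1}.
Finally, fitting integer coefficients to these (and the overall shape) gives p.

2*x^2 + x*y + 2*x*z + y^2 - 2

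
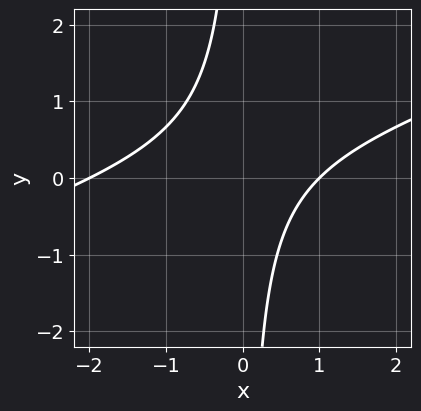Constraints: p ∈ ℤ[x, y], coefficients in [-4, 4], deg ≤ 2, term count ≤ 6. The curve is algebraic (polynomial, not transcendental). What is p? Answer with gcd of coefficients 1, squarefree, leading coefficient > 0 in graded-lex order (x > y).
x^2 - 3*x*y + x - 2

Degree: the shape is more complex than any degree-1 curve, so deg p = 2.
Reading off the gridlines: no y-intercept at any integer in the box; the x-axis gridline crossings are at x ∈ {-2, 1}.
The integer polynomial consistent with all of this is the stated p.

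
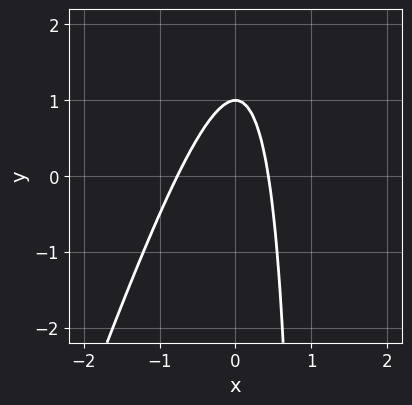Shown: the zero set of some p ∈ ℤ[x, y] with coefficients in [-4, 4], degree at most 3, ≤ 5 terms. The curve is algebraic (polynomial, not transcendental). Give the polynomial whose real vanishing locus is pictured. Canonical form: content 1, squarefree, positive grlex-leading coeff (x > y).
3*x^2 - x*y + x + y - 1

1. The degree is 2 — a generic line meets the curve in up to 2 points.
2. Observable constraints: one y-axis crossing is at y = 1.
3. The integer polynomial consistent with all of this is the stated p.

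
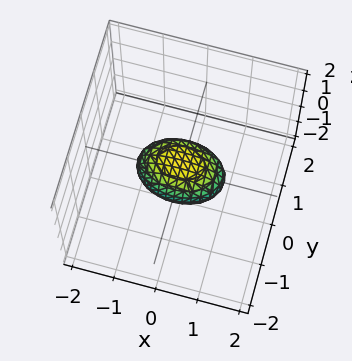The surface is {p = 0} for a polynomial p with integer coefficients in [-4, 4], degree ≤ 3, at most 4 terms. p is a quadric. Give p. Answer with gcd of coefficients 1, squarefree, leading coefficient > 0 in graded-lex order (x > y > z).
First, degree: bounded and convex; a quadric, so deg p = 2.
Next, symmetries: mirror symmetry y ↦ −y ⇒ only even powers of y; it's symmetric under z → −z, forcing even powers of z; it's symmetric under x → −x, forcing even powers of x.
Then, against the integer gridlines: among the integer gridlines, it crosses the x-axis at x ∈ {-1, 1}.
Finally, the integer polynomial consistent with all of this is the stated p.

x^2 + 2*y^2 + 2*z^2 - 1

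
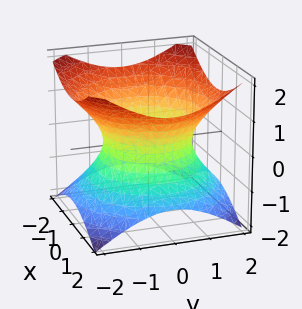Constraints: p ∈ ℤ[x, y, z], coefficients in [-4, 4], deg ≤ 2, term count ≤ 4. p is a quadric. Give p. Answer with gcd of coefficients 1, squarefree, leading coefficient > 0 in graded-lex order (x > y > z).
2*x^2 + 2*y^2 - 3*z^2 - 3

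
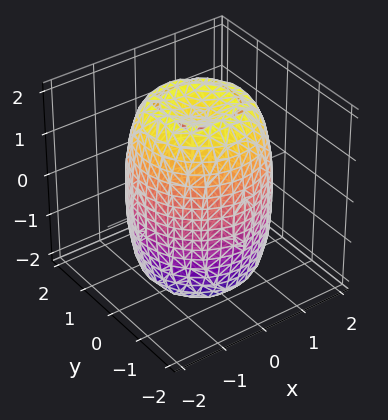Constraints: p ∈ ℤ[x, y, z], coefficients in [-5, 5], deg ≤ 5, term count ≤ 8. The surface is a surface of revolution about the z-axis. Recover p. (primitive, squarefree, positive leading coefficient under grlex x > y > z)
1. The degree is 4 — the shape is more complex than any degree-3 surface.
2. Symmetry: the surface is invariant under rotation about z: p = q(x² + y², z).
3. Checking where it meets the axes: a circular section at z = -2 has radius between 0 and 1.
4. Fitting integer coefficients to these (and the overall shape) gives p.

2*x^4 + 4*x^2*y^2 + 2*y^4 - 3*x^2 - 3*y^2 + z^2 - 3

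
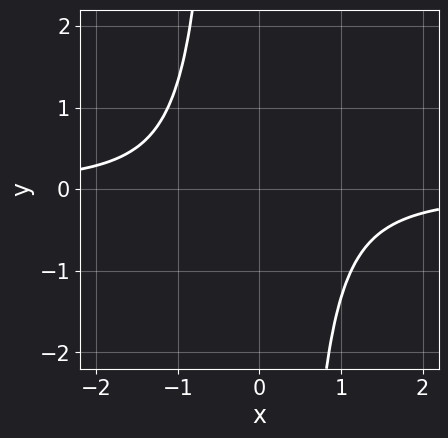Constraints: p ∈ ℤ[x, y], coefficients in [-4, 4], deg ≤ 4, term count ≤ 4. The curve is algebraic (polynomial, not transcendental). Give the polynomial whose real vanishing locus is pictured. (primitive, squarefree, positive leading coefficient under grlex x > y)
deg p = 4.
Reading off the gridlines: no y-intercept at any integer in the box; the curve avoids every integer x-axis point in the box.
Putting this together gives p.

3*x^3*y + x^2 + 3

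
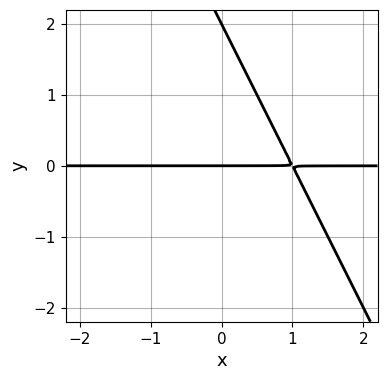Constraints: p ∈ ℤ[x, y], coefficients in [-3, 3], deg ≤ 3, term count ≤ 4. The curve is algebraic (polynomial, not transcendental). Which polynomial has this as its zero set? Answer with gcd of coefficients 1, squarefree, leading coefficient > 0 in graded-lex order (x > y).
2*x*y + y^2 - 2*y

Degree: a generic line meets the curve in up to 2 points, so deg p = 2.
Checking where it meets the axes: among the integer gridlines, it crosses the y-axis at y ∈ {0, 2}; every point of the x-axis in the box is on the curve.
Matching integer coefficients to the picture gives p.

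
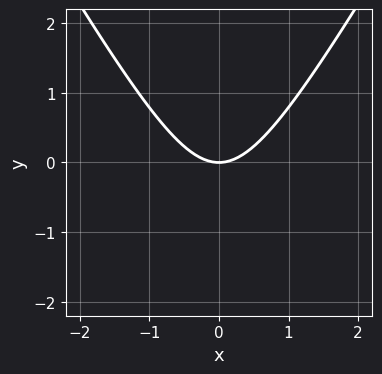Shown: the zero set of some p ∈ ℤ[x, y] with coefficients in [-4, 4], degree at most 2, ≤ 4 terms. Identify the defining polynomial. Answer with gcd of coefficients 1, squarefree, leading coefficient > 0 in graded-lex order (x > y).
3*x^2 - y^2 - 3*y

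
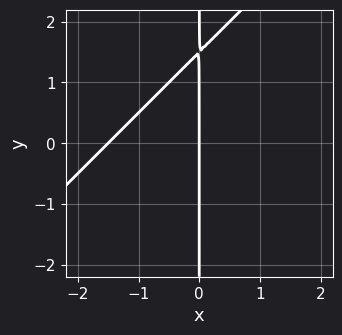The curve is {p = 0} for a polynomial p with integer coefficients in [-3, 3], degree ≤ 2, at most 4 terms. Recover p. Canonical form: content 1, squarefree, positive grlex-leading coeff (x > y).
First, the degree is 2 — the shape is more complex than any degree-1 curve.
Then, reading off the gridlines: one x-axis crossing is at x = 0; every point of the y-axis in the box is on the curve.
Finally, fitting integer coefficients to these (and the overall shape) gives p.

2*x^2 - 2*x*y + 3*x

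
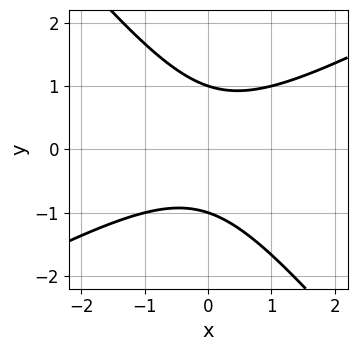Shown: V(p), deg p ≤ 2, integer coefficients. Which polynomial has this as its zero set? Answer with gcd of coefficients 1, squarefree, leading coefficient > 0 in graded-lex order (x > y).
2*x^2 - 2*x*y - 3*y^2 + 3

(a) deg p = 2. A generic line meets the curve in up to 2 points.
(b) From the visible intercepts: the curve avoids every integer x-axis point in the box; among the integer gridlines, it crosses the y-axis at y ∈ {-1, 1}.
(c) Together with the visible shape, these determine p as stated.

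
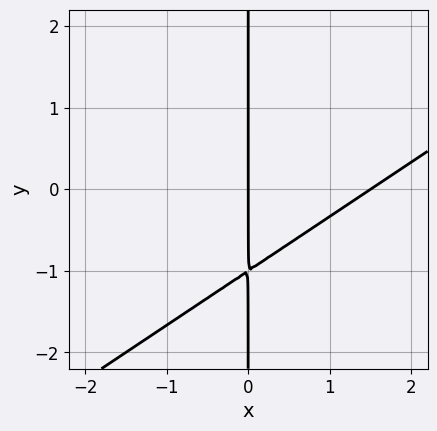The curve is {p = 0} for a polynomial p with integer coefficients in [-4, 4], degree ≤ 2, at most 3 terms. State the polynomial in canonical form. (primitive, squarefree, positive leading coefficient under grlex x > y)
(a) Degree: the shape is more complex than any degree-1 curve, so deg p = 2.
(b) Against the integer gridlines: it crosses the x-axis at the gridline x = 0; the visible y-axis segment lies entirely on the curve.
(c) Putting this together gives p.

2*x^2 - 3*x*y - 3*x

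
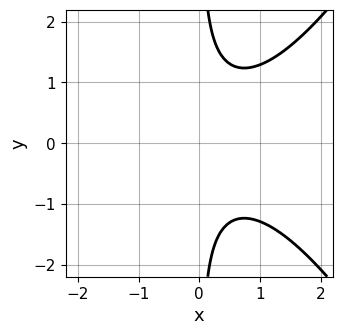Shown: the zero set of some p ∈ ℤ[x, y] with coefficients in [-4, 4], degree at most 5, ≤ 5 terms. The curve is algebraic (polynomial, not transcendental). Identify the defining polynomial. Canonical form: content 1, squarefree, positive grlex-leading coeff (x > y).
x^4 - 3*x*y^2 + 2*x^2 + 2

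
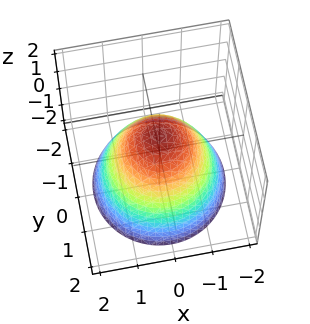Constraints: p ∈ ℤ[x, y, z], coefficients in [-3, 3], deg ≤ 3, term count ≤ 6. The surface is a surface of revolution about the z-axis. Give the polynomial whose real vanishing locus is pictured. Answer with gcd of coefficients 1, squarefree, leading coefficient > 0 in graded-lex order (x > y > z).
The degree is 2 — the shape is more complex than any degree-1 surface.
Symmetry: the z-axis is an axis of rotation, so x and y enter only as x² + y².
From the axis intercepts and sections: it crosses the z-axis at the gridline z = 1; the x-axis gridline crossings are at x ∈ {-1, 1}; the y-axis gridline crossings are at y ∈ {-1, 1}; a circular section at z = 0 has radius exactly 1.
The integer polynomial consistent with all of this is the stated p.

x^2 + y^2 + z - 1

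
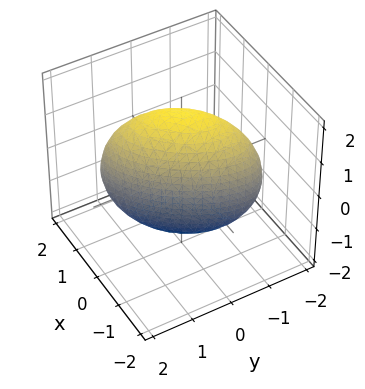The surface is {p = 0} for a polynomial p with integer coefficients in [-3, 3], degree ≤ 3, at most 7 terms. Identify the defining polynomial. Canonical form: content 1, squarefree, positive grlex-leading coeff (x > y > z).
First, degree: no degree-1 surface has this shape, so deg p = 2.
Next, checking where it meets the axes: among the integer gridlines, it crosses the x-axis at x ∈ {-1, 1}.
Finally, the integer polynomial consistent with all of this is the stated p.

3*x^2 - 3*x*y + 2*y^2 + z^2 - 3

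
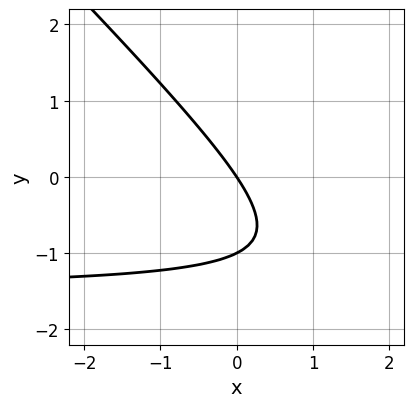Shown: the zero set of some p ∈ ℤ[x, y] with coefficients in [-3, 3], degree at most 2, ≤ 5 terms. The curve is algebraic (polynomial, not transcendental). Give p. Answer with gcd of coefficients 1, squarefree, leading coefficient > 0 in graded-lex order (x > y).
First, degree: no degree-1 curve has this shape, so deg p = 2.
Then, observable constraints: among the integer gridlines, it crosses the y-axis at y ∈ {-1, 0}; it meets the x-axis at x = 0 (among the integer gridlines).
Finally, fitting integer coefficients to these (and the overall shape) gives p.

2*x*y + 2*y^2 + 3*x + 2*y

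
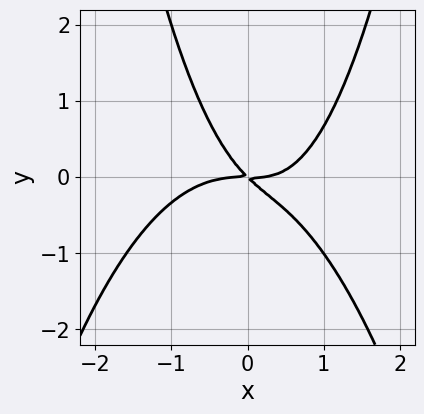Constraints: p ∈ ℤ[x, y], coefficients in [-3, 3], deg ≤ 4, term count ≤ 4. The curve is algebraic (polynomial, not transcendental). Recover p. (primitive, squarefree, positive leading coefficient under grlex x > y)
1. deg p = 4. The shape is more complex than any degree-3 curve.
2. Checking where it meets the axes: it crosses the x-axis at the gridline x = 0; one y-axis crossing is at y = 0.
3. The integer polynomial consistent with all of this is the stated p.

2*x^4 + 2*x^2*y - 3*x*y - 3*y^2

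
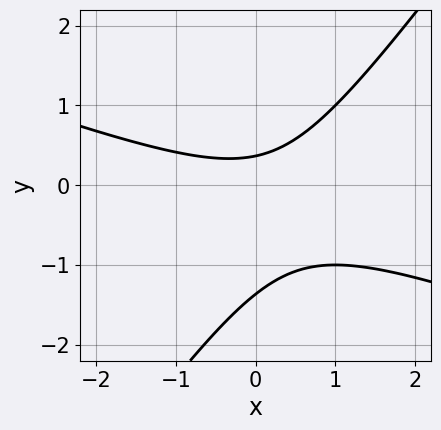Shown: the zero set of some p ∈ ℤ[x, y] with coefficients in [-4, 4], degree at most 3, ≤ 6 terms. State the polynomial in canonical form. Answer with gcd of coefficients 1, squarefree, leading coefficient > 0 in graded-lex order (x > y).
x^2 + 2*x*y - 2*y^2 - 2*y + 1

(a) The degree is 2 — a generic line meets the curve in up to 2 points.
(b) From the visible intercepts: the curve avoids every integer x-axis point in the box.
(c) Matching integer coefficients to the picture gives p.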